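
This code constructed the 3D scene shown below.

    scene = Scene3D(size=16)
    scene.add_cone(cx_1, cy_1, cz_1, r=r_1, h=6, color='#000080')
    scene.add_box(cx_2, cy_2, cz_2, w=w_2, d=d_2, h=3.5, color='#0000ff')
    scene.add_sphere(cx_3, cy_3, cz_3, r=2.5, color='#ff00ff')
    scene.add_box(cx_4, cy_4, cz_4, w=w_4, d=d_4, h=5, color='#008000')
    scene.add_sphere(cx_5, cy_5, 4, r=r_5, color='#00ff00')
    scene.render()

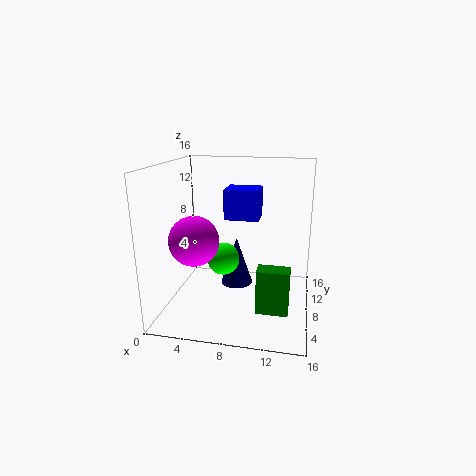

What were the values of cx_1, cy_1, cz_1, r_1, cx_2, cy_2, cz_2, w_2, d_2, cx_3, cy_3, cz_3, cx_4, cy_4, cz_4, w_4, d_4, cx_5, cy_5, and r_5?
cx_1 = 7; cy_1 = 12; cz_1 = 0.5; r_1 = 2; cx_2 = 6; cy_2 = 9.5; cz_2 = 9.5; w_2 = 4; d_2 = 3.5; cx_3 = 4.5; cy_3 = 3.5; cz_3 = 9; cx_4 = 10.5; cy_4 = 5; cz_4 = 0.5; w_4 = 3.5; d_4 = 2; cx_5 = 5.5; cy_5 = 11; r_5 = 2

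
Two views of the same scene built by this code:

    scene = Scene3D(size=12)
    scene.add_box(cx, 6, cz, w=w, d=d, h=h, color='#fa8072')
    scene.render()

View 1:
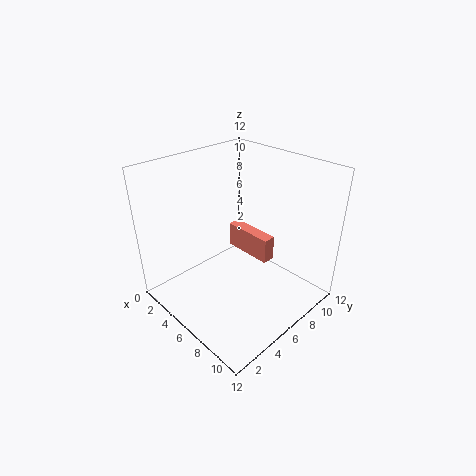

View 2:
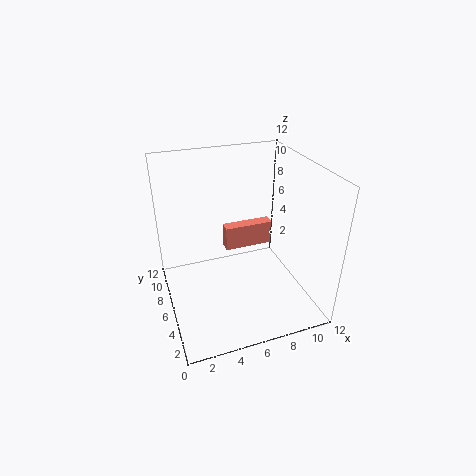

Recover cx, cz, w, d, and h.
cx = 5; cz = 5; w = 4; d = 1; h = 2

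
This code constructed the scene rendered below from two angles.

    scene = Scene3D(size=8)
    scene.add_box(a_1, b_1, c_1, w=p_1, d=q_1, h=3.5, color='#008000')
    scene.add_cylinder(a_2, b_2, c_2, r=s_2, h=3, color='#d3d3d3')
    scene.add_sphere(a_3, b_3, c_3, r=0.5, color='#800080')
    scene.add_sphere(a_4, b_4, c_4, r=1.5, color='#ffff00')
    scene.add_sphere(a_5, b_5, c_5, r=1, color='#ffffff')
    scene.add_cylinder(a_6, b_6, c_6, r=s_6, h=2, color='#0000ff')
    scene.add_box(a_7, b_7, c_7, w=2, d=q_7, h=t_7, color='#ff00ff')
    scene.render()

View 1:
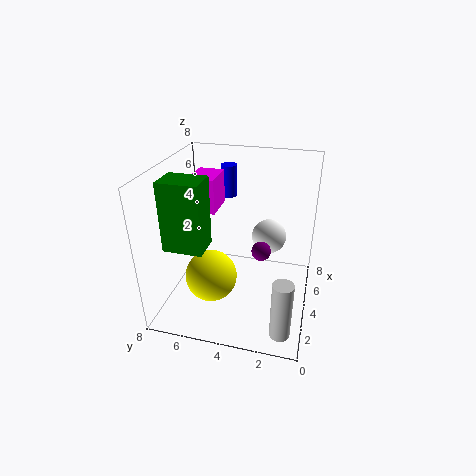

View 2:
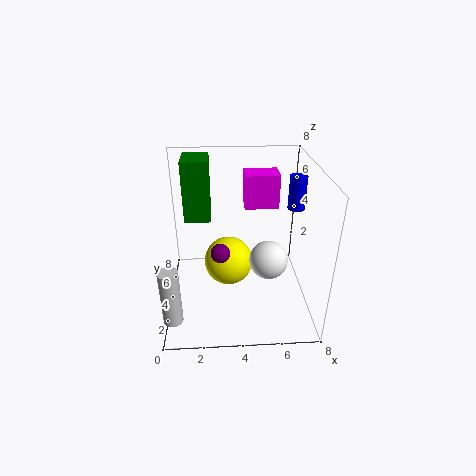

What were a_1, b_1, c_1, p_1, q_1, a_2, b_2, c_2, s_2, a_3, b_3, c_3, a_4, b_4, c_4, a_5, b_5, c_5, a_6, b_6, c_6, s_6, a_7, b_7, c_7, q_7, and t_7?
a_1 = 1
b_1 = 5
c_1 = 4.5
p_1 = 1.5
q_1 = 2
a_2 = 0.5
b_2 = 1
c_2 = 1
s_2 = 0.5
a_3 = 3
b_3 = 2.5
c_3 = 4
a_4 = 3.5
b_4 = 5.5
c_4 = 1.5
a_5 = 5.5
b_5 = 2.5
c_5 = 3.5
a_6 = 7.5
b_6 = 5.5
c_6 = 5
s_6 = 0.5
a_7 = 4.5
b_7 = 5.5
c_7 = 5
q_7 = 1.5
t_7 = 2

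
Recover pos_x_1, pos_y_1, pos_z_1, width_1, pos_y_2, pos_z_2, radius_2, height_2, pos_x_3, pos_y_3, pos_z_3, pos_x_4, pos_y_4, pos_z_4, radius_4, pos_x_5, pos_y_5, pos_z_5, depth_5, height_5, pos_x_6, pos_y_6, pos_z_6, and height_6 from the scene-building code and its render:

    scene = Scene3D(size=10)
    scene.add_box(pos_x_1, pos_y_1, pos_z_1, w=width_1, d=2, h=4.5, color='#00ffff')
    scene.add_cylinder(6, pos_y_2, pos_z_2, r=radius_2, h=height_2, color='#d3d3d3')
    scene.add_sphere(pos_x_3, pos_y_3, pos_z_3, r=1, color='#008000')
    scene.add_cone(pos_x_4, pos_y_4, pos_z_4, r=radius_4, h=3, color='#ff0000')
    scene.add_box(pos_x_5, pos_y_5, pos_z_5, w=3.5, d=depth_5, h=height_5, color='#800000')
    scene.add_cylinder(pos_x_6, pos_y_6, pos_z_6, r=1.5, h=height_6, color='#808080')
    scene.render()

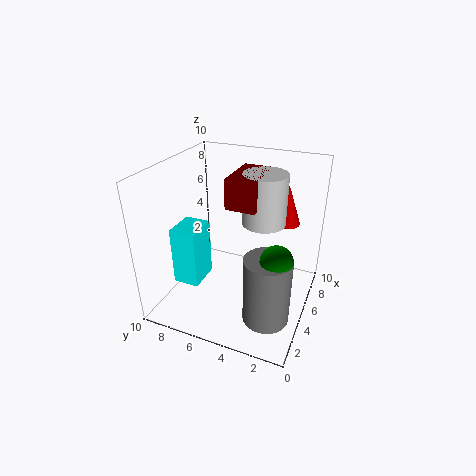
pos_x_1 = 4
pos_y_1 = 8
pos_z_1 = 0.5
width_1 = 2.5
pos_y_2 = 3.5
pos_z_2 = 6
radius_2 = 1.5
height_2 = 3.5
pos_x_3 = 2.5
pos_y_3 = 1.5
pos_z_3 = 5.5
pos_x_4 = 8.5
pos_y_4 = 2.5
pos_z_4 = 5
radius_4 = 1
pos_x_5 = 4
pos_y_5 = 3.5
pos_z_5 = 7.5
depth_5 = 2
height_5 = 2
pos_x_6 = 2.5
pos_y_6 = 2
pos_z_6 = 1
height_6 = 4.5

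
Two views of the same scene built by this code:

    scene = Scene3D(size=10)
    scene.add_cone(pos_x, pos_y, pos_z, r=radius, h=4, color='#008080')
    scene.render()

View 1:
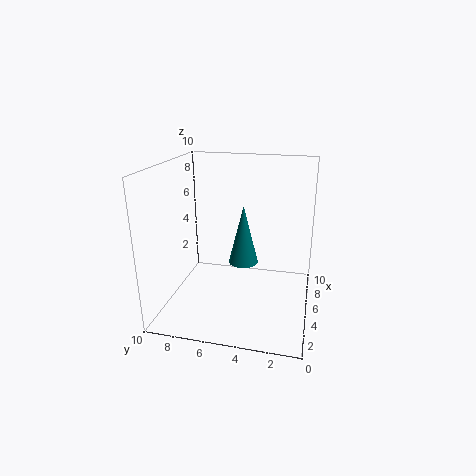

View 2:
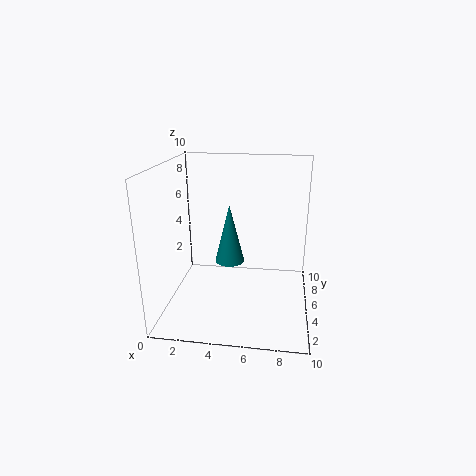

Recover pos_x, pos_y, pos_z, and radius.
pos_x = 4.5
pos_y = 4.5
pos_z = 3.5
radius = 1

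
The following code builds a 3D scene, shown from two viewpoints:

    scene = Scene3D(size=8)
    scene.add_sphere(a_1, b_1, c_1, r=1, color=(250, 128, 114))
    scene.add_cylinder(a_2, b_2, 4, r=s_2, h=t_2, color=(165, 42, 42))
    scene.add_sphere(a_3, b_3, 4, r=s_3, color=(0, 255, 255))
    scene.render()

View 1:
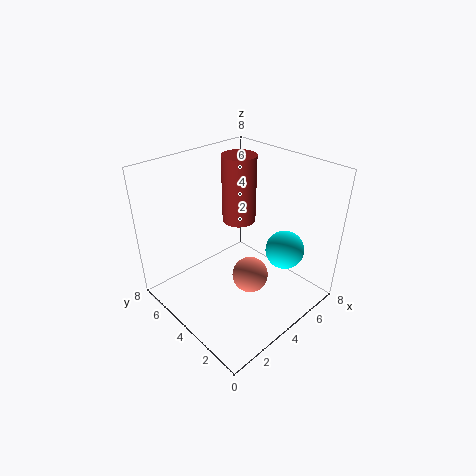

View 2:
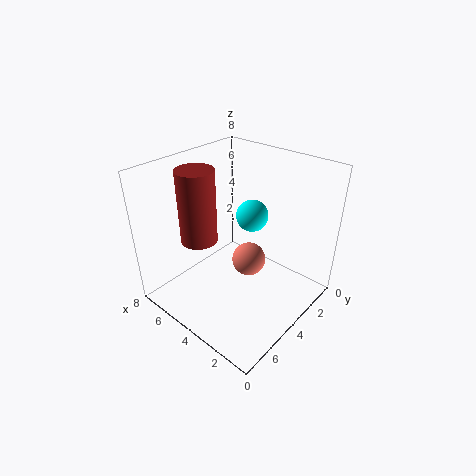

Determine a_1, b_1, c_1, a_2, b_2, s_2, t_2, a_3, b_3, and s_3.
a_1 = 4
b_1 = 3
c_1 = 2
a_2 = 5.5
b_2 = 5.5
s_2 = 1
t_2 = 4
a_3 = 5
b_3 = 1.5
s_3 = 1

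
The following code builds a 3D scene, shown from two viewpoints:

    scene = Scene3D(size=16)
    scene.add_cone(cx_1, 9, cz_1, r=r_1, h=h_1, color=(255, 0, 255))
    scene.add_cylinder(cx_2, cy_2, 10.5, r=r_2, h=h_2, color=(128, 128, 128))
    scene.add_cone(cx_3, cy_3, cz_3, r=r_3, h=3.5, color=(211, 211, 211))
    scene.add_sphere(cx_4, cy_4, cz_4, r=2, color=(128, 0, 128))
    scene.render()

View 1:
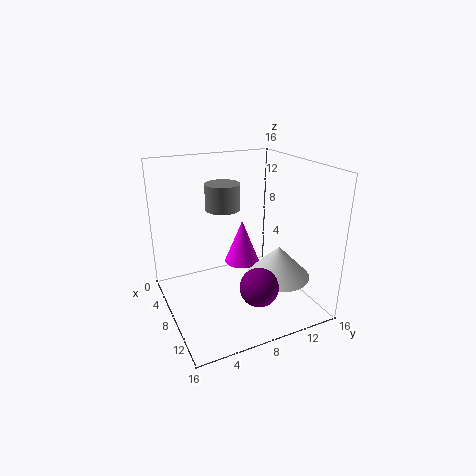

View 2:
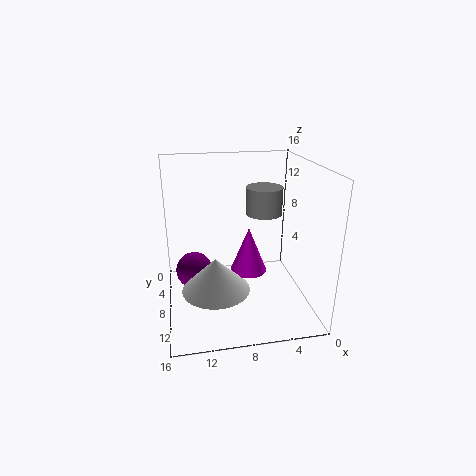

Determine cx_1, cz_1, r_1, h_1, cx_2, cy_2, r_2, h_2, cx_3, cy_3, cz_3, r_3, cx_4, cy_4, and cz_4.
cx_1 = 7; cz_1 = 4.5; r_1 = 2; h_1 = 5; cx_2 = 5; cy_2 = 7.5; r_2 = 2; h_2 = 3; cx_3 = 11; cy_3 = 11.5; cz_3 = 4; r_3 = 3.5; cx_4 = 13; cy_4 = 8; cz_4 = 4.5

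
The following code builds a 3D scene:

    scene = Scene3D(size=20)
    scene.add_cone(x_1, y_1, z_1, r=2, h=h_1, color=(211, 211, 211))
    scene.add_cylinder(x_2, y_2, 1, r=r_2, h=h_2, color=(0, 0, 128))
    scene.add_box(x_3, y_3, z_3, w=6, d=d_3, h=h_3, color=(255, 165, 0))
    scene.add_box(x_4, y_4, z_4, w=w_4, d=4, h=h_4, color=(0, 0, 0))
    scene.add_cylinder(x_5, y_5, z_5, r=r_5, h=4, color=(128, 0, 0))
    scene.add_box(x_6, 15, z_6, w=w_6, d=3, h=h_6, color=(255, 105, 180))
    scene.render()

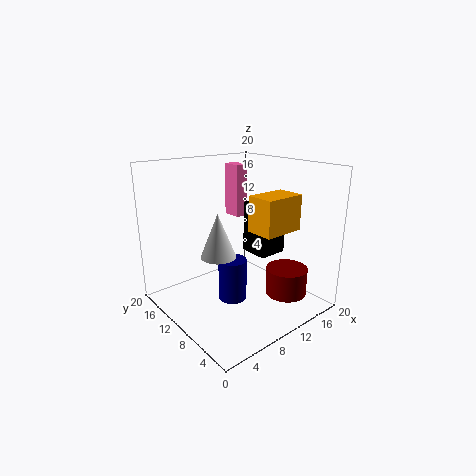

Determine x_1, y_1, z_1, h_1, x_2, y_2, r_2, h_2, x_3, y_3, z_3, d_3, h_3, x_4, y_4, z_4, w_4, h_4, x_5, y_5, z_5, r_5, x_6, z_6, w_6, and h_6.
x_1 = 3; y_1 = 5; z_1 = 11; h_1 = 5; x_2 = 9; y_2 = 10; r_2 = 2; h_2 = 6; x_3 = 11; y_3 = 5; z_3 = 11; d_3 = 4; h_3 = 5; x_4 = 11; y_4 = 6; z_4 = 8; w_4 = 4; h_4 = 7; x_5 = 16; y_5 = 6; z_5 = 1; r_5 = 3; x_6 = 14; z_6 = 11; w_6 = 2; h_6 = 8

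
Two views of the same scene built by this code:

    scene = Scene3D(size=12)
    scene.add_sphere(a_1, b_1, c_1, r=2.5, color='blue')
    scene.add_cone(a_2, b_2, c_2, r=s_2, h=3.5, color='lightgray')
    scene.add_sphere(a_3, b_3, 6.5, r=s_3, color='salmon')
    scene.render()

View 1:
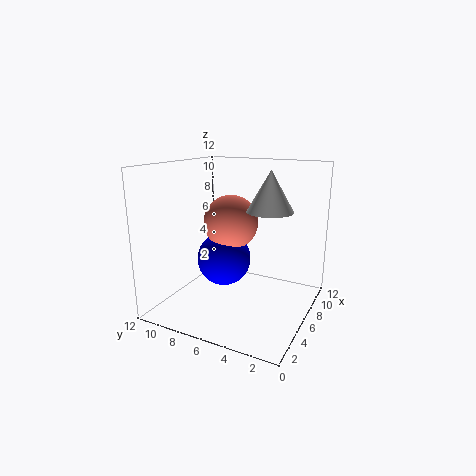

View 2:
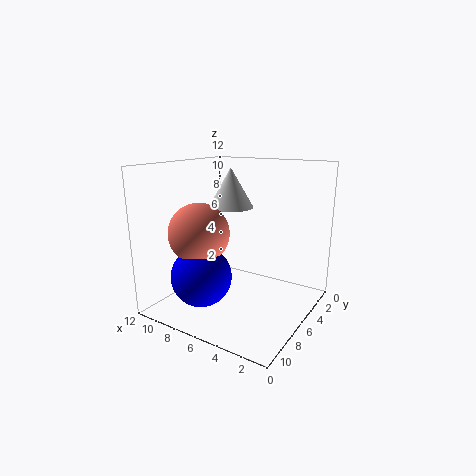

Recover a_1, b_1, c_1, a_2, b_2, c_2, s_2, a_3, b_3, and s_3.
a_1 = 8; b_1 = 8.5; c_1 = 3; a_2 = 8; b_2 = 4; c_2 = 8; s_2 = 2; a_3 = 8.5; b_3 = 8; s_3 = 2.5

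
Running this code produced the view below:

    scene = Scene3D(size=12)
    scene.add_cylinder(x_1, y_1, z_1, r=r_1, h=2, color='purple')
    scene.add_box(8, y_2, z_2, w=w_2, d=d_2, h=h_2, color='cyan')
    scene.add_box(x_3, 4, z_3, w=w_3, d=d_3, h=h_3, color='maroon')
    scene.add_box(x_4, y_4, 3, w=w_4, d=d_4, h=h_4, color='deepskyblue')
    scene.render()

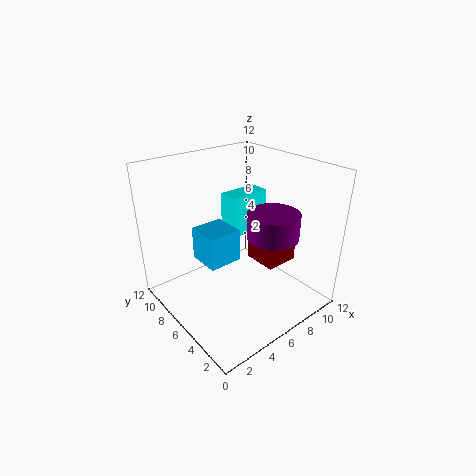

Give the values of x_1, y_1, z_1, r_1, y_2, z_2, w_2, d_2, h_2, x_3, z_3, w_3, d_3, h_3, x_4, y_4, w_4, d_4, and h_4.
x_1 = 7
y_1 = 3
z_1 = 7
r_1 = 2
y_2 = 9
z_2 = 4
w_2 = 4
d_2 = 2
h_2 = 4
x_3 = 8
z_3 = 3
w_3 = 3
d_3 = 3
h_3 = 2
x_4 = 4
y_4 = 7
w_4 = 3
d_4 = 3
h_4 = 3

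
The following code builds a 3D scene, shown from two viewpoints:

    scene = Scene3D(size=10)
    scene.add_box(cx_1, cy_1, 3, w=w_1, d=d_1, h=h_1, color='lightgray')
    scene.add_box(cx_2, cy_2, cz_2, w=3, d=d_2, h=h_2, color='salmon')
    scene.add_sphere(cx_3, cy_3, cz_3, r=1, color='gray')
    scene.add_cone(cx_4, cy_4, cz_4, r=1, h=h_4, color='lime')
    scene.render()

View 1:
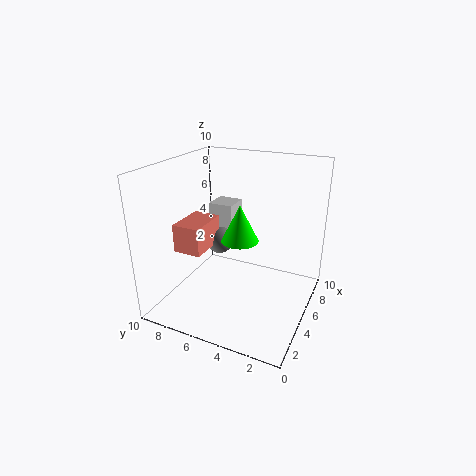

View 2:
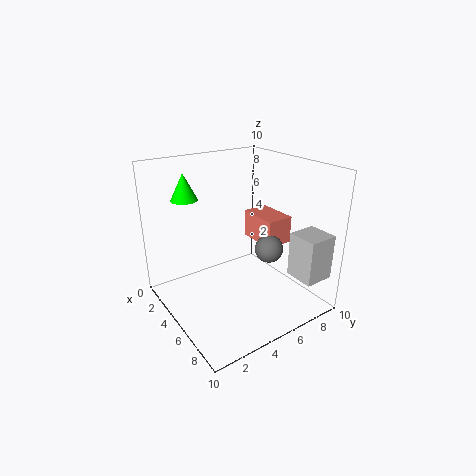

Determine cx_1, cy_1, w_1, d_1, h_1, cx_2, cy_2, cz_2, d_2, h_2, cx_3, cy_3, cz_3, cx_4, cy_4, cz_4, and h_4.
cx_1 = 8
cy_1 = 7
w_1 = 2
d_1 = 2
h_1 = 3
cx_2 = 3
cy_2 = 7
cz_2 = 4
d_2 = 2
h_2 = 2
cx_3 = 6
cy_3 = 7
cz_3 = 4
cx_4 = 1
cy_4 = 3
cz_4 = 7
h_4 = 2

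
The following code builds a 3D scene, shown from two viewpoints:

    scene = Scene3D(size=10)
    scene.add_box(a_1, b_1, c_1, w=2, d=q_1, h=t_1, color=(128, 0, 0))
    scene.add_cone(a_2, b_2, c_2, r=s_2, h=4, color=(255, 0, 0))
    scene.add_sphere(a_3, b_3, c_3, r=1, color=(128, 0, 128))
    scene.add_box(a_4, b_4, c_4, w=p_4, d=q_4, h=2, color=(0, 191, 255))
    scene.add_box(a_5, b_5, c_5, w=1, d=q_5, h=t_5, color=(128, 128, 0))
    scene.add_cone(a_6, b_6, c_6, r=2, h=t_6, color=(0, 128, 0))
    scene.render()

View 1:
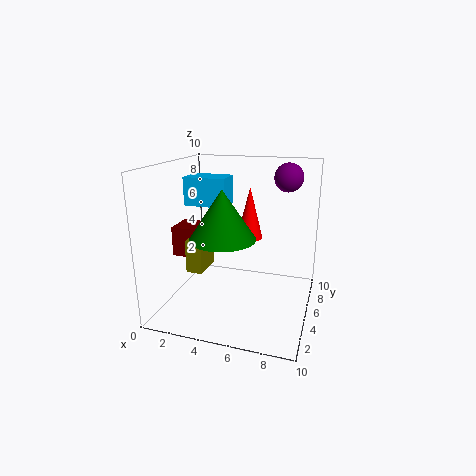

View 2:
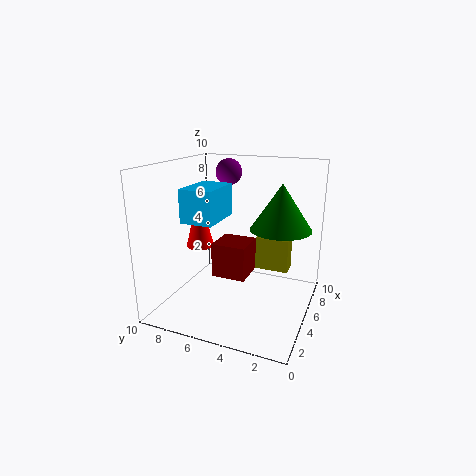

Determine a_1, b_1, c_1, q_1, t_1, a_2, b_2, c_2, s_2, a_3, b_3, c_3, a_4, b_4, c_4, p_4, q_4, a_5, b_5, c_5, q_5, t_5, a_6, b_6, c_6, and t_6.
a_1 = 1, b_1 = 3, c_1 = 4, q_1 = 2, t_1 = 2, a_2 = 5, b_2 = 8, c_2 = 4, s_2 = 1, a_3 = 8, b_3 = 7, c_3 = 9, a_4 = 1, b_4 = 5, c_4 = 7, p_4 = 3, q_4 = 2, a_5 = 3, b_5 = 1, c_5 = 4, q_5 = 2, t_5 = 2, a_6 = 5, b_6 = 2, c_6 = 6, t_6 = 3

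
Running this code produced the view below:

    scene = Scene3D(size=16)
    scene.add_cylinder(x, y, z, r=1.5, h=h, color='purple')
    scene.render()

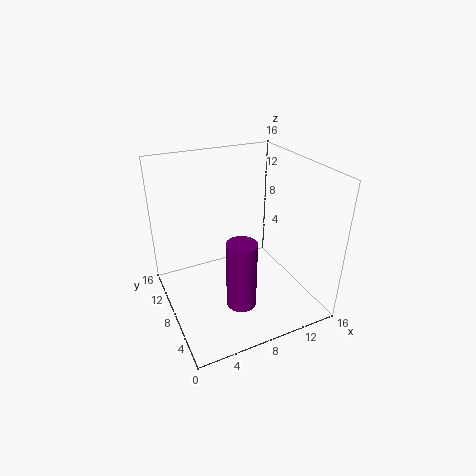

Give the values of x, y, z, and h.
x = 6, y = 3, z = 3.5, h = 7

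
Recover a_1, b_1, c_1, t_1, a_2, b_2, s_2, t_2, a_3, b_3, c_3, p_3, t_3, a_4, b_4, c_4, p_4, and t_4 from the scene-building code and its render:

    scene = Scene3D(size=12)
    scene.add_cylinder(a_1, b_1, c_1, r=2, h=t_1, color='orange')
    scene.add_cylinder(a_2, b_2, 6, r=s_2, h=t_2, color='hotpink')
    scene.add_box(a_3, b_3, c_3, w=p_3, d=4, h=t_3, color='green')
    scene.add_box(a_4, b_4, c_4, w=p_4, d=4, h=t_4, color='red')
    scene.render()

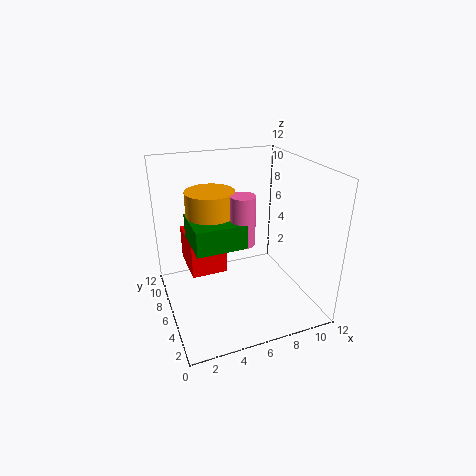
a_1 = 4
b_1 = 7
c_1 = 6
t_1 = 4
a_2 = 6
b_2 = 5
s_2 = 1
t_2 = 4
a_3 = 2
b_3 = 4
c_3 = 6
p_3 = 4
t_3 = 2
a_4 = 2
b_4 = 6
c_4 = 3
p_4 = 3
t_4 = 3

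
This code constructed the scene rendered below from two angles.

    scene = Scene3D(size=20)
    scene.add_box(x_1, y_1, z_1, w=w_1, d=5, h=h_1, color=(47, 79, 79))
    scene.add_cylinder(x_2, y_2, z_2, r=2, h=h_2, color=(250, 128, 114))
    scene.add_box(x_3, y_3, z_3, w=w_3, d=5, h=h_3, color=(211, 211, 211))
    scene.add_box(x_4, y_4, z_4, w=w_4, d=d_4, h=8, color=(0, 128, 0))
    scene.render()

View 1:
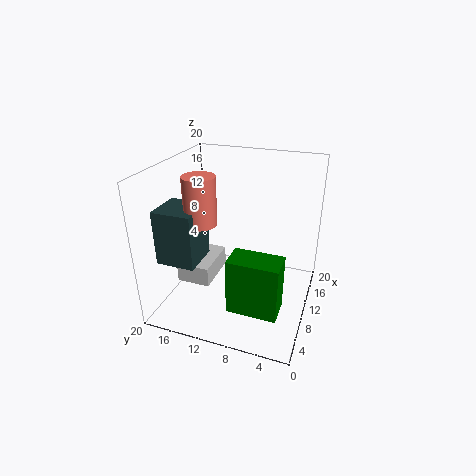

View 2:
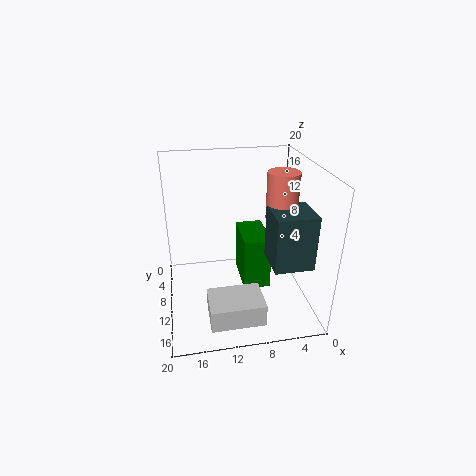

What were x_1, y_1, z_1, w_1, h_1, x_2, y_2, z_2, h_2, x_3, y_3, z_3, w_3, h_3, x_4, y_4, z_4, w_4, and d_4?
x_1 = 2, y_1 = 13, z_1 = 9, w_1 = 5, h_1 = 7, x_2 = 5, y_2 = 13, z_2 = 14, h_2 = 6, x_3 = 8, y_3 = 14, z_3 = 2, w_3 = 7, h_3 = 3, x_4 = 5, y_4 = 3, z_4 = 1, w_4 = 4, d_4 = 7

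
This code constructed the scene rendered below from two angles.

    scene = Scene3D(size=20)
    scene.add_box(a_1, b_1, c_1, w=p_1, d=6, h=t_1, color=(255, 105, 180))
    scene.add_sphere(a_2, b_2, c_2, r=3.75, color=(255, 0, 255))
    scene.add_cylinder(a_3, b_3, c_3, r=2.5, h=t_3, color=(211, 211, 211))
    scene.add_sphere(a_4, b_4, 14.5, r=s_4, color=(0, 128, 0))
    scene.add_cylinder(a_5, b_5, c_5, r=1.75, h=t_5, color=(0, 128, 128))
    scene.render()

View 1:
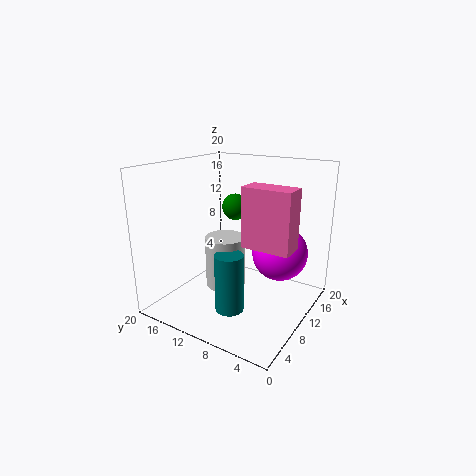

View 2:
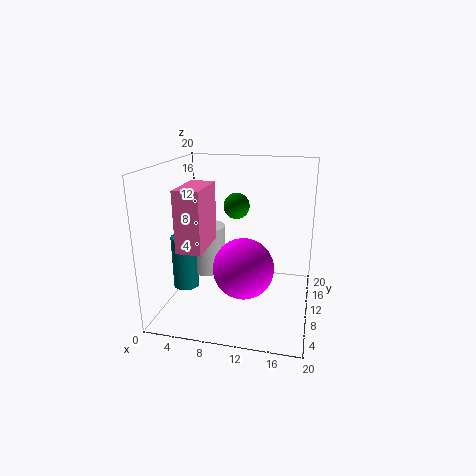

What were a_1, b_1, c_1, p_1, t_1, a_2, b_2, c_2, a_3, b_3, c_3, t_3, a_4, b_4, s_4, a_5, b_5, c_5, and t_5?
a_1 = 5, b_1 = 0.5, c_1 = 11.25, p_1 = 3, t_1 = 7.25, a_2 = 12, b_2 = 4.5, c_2 = 8.25, a_3 = 5.75, b_3 = 9.25, c_3 = 5.25, t_3 = 6.5, a_4 = 9.75, b_4 = 10.25, s_4 = 1.75, a_5 = 3.25, b_5 = 7, c_5 = 3.5, t_5 = 7.25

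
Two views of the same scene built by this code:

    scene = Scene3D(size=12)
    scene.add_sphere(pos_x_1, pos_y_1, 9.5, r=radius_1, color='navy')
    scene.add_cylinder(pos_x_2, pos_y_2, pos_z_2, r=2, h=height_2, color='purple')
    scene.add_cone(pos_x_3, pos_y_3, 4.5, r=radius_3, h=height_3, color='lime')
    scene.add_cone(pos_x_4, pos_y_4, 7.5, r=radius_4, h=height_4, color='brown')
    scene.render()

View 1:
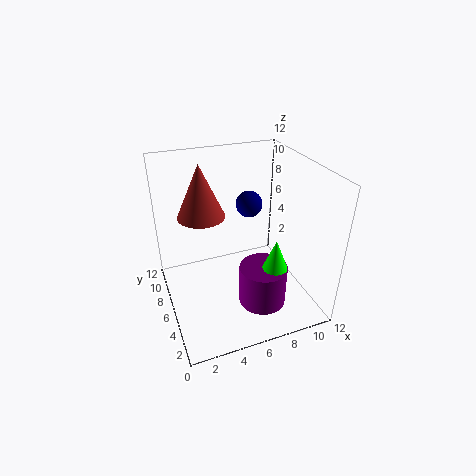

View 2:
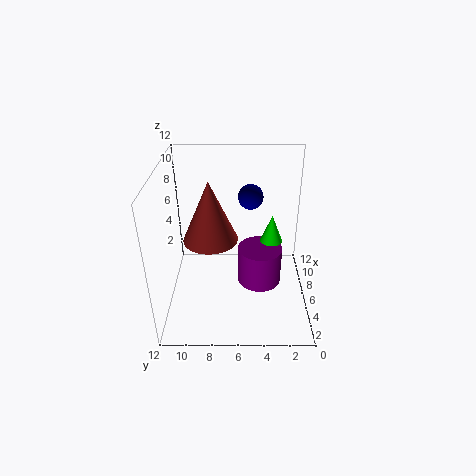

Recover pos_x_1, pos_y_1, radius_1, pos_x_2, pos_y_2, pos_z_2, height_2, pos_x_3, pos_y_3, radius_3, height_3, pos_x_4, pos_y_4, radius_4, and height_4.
pos_x_1 = 6.5; pos_y_1 = 5; radius_1 = 1; pos_x_2 = 7.5; pos_y_2 = 4; pos_z_2 = 0.5; height_2 = 3.5; pos_x_3 = 8; pos_y_3 = 3; radius_3 = 1; height_3 = 2.5; pos_x_4 = 3.5; pos_y_4 = 8; radius_4 = 2; height_4 = 4.5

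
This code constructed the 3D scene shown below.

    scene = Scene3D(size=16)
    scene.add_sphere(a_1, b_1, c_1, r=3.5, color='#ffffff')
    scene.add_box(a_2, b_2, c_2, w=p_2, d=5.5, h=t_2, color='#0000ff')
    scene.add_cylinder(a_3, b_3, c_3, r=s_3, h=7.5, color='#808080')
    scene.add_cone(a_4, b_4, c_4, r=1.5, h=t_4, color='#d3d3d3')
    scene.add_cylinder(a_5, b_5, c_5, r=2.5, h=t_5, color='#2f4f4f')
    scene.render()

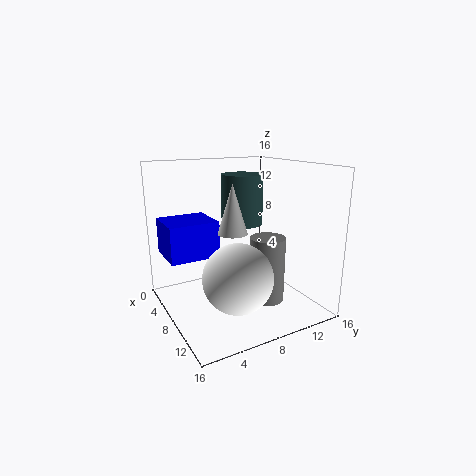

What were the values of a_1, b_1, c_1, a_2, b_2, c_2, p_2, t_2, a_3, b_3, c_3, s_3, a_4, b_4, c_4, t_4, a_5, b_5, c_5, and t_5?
a_1 = 12.5
b_1 = 5.5
c_1 = 5.5
a_2 = 2.5
b_2 = 0.5
c_2 = 6
p_2 = 5
t_2 = 4
a_3 = 9.5
b_3 = 11
c_3 = 0.5
s_3 = 2
a_4 = 10.5
b_4 = 6
c_4 = 9.5
t_4 = 5
a_5 = 4.5
b_5 = 10.5
c_5 = 8.5
t_5 = 6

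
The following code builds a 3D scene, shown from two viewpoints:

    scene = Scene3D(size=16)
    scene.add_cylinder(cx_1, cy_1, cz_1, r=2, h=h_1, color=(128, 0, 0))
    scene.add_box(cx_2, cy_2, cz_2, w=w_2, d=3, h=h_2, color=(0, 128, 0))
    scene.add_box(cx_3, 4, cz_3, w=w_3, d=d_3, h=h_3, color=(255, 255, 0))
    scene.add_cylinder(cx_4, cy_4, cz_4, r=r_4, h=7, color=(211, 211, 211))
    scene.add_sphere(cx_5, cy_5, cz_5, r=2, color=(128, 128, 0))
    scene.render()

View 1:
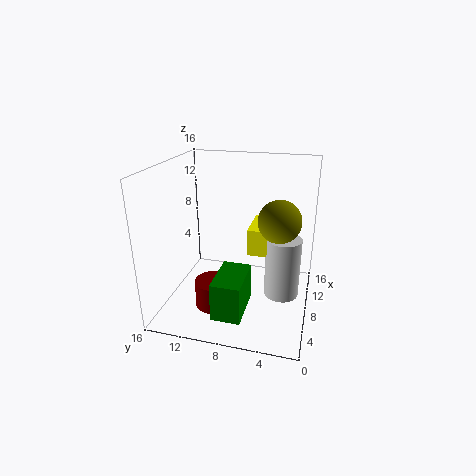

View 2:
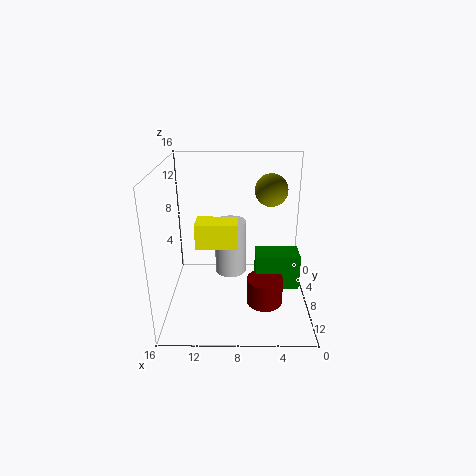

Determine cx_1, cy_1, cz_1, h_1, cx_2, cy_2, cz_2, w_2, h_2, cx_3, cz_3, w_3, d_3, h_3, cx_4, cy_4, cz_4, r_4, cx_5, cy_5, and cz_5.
cx_1 = 5
cy_1 = 10
cz_1 = 1
h_1 = 3
cx_2 = 1
cy_2 = 6
cz_2 = 2
w_2 = 5
h_2 = 4
cx_3 = 8
cz_3 = 6
w_3 = 5
d_3 = 3
h_3 = 3
cx_4 = 9
cy_4 = 3
cz_4 = 1
r_4 = 2
cx_5 = 4
cy_5 = 3
cz_5 = 12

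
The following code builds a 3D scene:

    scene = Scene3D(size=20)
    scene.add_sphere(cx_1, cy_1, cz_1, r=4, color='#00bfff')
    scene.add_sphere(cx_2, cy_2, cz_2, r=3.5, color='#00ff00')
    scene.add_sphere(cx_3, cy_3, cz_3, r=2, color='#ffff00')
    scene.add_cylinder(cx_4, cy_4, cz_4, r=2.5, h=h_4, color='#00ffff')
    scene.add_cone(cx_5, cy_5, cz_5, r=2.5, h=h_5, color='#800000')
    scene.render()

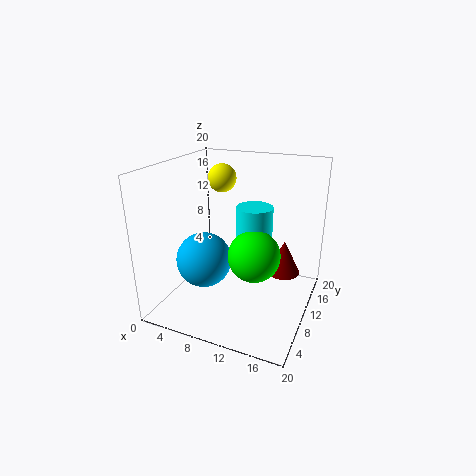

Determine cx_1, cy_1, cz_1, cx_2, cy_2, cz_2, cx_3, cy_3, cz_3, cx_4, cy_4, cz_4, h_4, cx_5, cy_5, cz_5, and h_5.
cx_1 = 5, cy_1 = 9, cz_1 = 6, cx_2 = 13, cy_2 = 8.5, cz_2 = 8.5, cx_3 = 6.5, cy_3 = 12.5, cz_3 = 17.5, cx_4 = 12, cy_4 = 11, cz_4 = 6.5, h_4 = 8, cx_5 = 15.5, cy_5 = 14.5, cz_5 = 3.5, h_5 = 5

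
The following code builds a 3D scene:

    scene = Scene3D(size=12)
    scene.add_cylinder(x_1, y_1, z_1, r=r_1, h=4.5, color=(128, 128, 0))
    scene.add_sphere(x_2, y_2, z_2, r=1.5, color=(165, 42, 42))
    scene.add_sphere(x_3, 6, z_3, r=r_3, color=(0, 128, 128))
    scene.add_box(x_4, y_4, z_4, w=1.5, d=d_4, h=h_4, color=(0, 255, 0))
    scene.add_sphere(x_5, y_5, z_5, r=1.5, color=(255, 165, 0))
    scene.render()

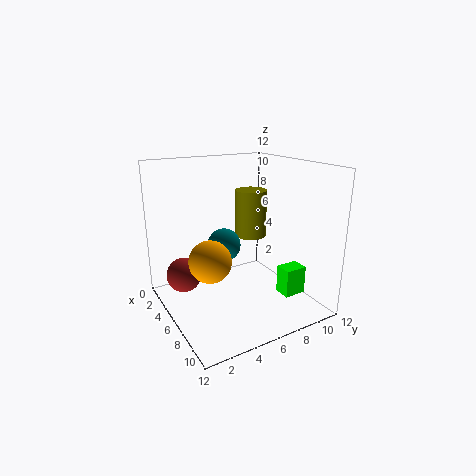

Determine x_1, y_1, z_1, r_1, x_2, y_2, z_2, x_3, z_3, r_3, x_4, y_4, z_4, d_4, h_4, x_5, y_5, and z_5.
x_1 = 2.5, y_1 = 9.5, z_1 = 4.5, r_1 = 1.5, x_2 = 3.5, y_2 = 2, z_2 = 2.5, x_3 = 3.5, z_3 = 4.5, r_3 = 1.5, x_4 = 7, y_4 = 9.5, z_4 = 0.5, d_4 = 2, h_4 = 2.5, x_5 = 9, y_5 = 2, z_5 = 6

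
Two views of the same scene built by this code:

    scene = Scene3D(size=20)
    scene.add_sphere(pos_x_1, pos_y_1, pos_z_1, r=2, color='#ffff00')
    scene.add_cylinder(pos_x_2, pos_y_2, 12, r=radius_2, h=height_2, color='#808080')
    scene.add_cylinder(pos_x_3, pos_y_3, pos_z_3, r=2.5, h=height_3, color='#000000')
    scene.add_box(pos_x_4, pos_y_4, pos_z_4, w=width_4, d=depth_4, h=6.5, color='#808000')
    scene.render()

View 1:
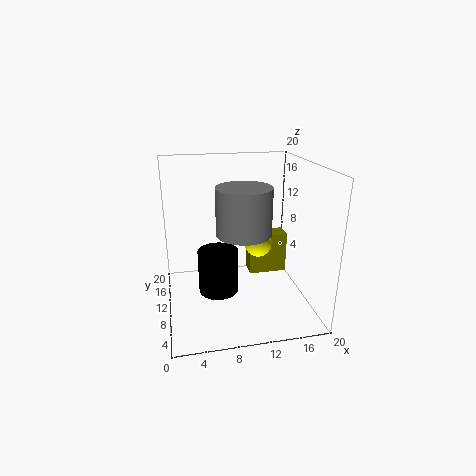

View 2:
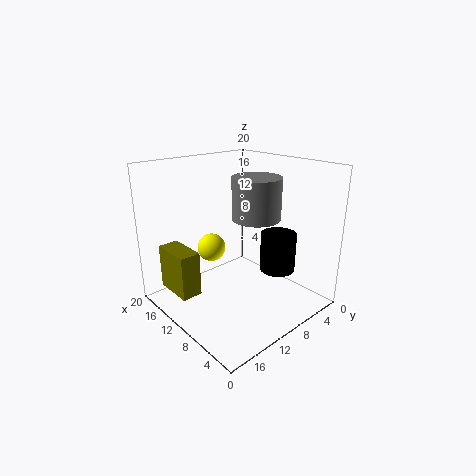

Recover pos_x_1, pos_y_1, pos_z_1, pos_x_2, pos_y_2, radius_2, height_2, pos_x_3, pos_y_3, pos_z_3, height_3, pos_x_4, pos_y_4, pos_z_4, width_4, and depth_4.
pos_x_1 = 13.5, pos_y_1 = 12, pos_z_1 = 8, pos_x_2 = 10, pos_y_2 = 6.5, radius_2 = 3.5, height_2 = 6, pos_x_3 = 6.5, pos_y_3 = 5.5, pos_z_3 = 5, height_3 = 5.5, pos_x_4 = 13, pos_y_4 = 14.5, pos_z_4 = 1.5, width_4 = 6, depth_4 = 3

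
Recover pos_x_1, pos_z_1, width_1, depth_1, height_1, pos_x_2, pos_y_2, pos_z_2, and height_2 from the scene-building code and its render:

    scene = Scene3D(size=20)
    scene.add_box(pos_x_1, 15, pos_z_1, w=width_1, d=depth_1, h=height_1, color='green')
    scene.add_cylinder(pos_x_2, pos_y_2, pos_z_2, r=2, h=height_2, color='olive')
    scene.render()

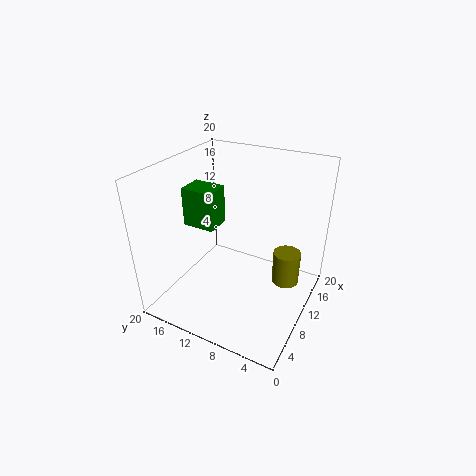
pos_x_1 = 11
pos_z_1 = 9
width_1 = 4
depth_1 = 5
height_1 = 6
pos_x_2 = 14
pos_y_2 = 4
pos_z_2 = 2
height_2 = 5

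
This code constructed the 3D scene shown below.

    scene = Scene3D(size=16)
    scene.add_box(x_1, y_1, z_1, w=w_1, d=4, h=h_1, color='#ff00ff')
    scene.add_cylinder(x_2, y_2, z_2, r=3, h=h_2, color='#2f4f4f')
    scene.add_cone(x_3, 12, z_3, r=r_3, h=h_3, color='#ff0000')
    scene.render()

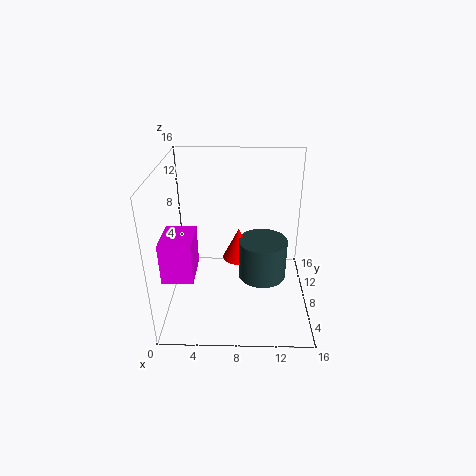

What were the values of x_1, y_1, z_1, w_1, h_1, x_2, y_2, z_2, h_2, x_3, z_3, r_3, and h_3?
x_1 = 1, y_1 = 1, z_1 = 7, w_1 = 3, h_1 = 4, x_2 = 11, y_2 = 11, z_2 = 1, h_2 = 5, x_3 = 8, z_3 = 3, r_3 = 2, h_3 = 4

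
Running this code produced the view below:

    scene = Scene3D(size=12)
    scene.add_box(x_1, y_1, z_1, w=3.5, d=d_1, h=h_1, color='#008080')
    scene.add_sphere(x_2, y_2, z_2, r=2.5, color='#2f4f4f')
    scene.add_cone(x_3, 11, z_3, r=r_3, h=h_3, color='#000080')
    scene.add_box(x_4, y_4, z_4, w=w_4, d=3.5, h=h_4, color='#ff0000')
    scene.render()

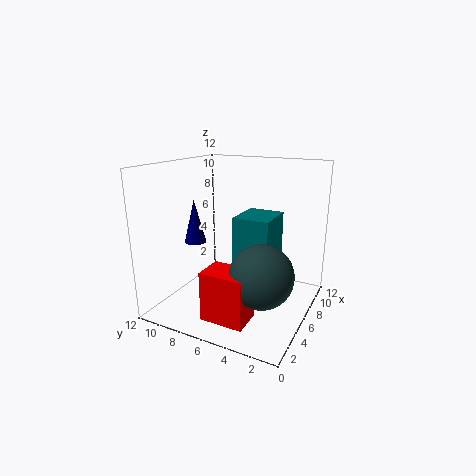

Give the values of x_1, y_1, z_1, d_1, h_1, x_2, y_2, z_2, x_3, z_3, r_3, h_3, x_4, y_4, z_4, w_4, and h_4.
x_1 = 5
y_1 = 3
z_1 = 3.5
d_1 = 3
h_1 = 4.5
x_2 = 4
y_2 = 3
z_2 = 4
x_3 = 7
z_3 = 4.5
r_3 = 1
h_3 = 4
x_4 = 1.5
y_4 = 3.5
z_4 = 0.5
w_4 = 2.5
h_4 = 4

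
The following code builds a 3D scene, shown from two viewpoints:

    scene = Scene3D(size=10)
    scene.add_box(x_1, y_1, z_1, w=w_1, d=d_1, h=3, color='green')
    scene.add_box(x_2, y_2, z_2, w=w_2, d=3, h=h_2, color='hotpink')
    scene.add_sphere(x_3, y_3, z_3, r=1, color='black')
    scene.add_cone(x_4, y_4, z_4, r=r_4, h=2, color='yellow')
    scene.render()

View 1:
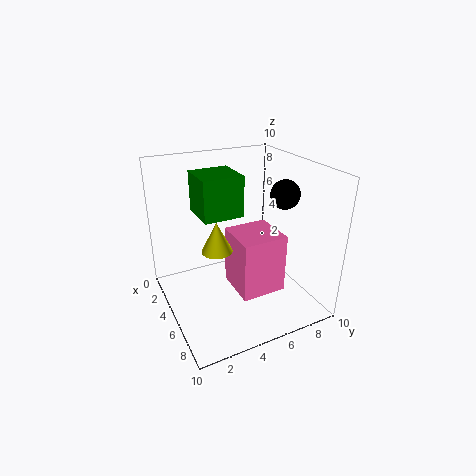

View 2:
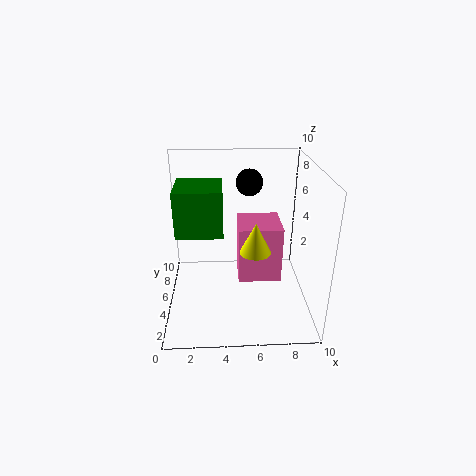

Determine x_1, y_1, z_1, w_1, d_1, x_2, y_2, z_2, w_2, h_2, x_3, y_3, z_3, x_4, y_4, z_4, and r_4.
x_1 = 1
y_1 = 3
z_1 = 6
w_1 = 3
d_1 = 3
x_2 = 5
y_2 = 4
z_2 = 2
w_2 = 3
h_2 = 4
x_3 = 6
y_3 = 8
z_3 = 8
x_4 = 6
y_4 = 3
z_4 = 5
r_4 = 1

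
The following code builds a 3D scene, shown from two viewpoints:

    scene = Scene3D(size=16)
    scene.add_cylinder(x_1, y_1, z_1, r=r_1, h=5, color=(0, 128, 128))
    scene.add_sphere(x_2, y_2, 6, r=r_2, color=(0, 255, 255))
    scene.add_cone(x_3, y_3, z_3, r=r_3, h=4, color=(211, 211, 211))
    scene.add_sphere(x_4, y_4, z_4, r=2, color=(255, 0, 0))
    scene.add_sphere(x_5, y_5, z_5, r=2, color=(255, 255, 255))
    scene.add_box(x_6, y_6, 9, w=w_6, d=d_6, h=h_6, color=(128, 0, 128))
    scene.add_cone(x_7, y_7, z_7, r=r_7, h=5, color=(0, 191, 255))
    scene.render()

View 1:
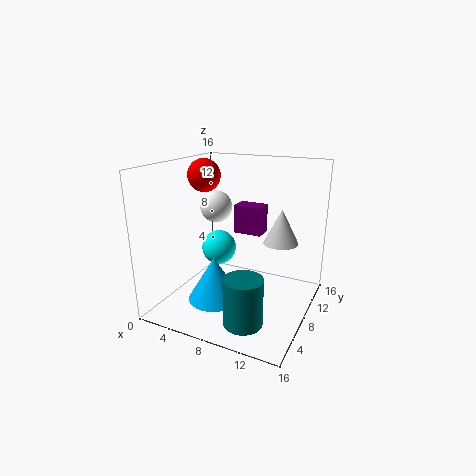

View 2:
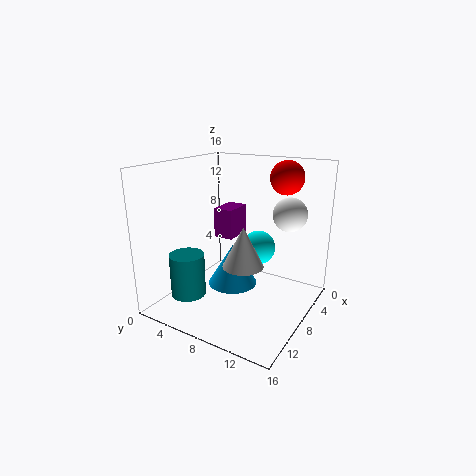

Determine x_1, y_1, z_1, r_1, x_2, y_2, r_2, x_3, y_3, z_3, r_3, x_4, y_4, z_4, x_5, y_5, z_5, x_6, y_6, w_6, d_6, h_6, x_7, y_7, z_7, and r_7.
x_1 = 11; y_1 = 3; z_1 = 1; r_1 = 2; x_2 = 5; y_2 = 9; r_2 = 2; x_3 = 12; y_3 = 11; z_3 = 7; r_3 = 2; x_4 = 2; y_4 = 11; z_4 = 14; x_5 = 3; y_5 = 12; z_5 = 10; x_6 = 8; y_6 = 7; w_6 = 3; d_6 = 2; h_6 = 3; x_7 = 6; y_7 = 6; z_7 = 1; r_7 = 3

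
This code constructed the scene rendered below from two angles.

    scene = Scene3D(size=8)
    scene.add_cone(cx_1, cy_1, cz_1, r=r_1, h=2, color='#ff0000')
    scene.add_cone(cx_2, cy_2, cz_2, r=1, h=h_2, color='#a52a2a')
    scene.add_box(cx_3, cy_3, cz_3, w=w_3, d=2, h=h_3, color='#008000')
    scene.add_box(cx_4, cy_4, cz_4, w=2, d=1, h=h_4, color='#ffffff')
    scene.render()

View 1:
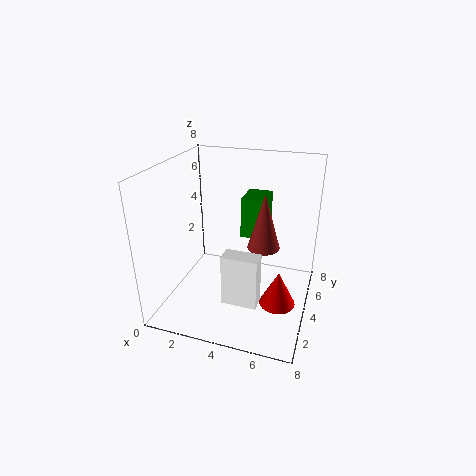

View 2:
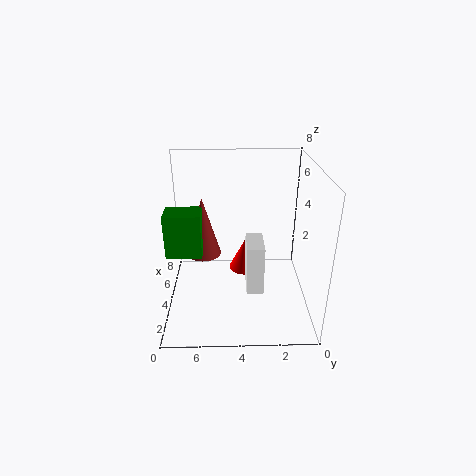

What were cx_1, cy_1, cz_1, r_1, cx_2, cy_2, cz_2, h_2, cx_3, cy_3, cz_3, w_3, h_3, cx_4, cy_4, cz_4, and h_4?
cx_1 = 6.5
cy_1 = 3.5
cz_1 = 0.5
r_1 = 1
cx_2 = 5
cy_2 = 6
cz_2 = 2.5
h_2 = 3.5
cx_3 = 3.5
cy_3 = 6
cz_3 = 3
w_3 = 1.5
h_3 = 2.5
cx_4 = 3.5
cy_4 = 2.5
cz_4 = 0.5
h_4 = 3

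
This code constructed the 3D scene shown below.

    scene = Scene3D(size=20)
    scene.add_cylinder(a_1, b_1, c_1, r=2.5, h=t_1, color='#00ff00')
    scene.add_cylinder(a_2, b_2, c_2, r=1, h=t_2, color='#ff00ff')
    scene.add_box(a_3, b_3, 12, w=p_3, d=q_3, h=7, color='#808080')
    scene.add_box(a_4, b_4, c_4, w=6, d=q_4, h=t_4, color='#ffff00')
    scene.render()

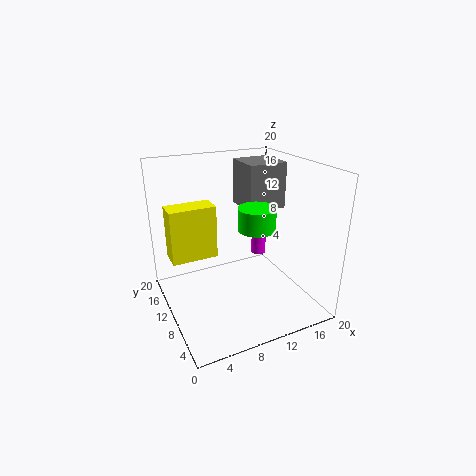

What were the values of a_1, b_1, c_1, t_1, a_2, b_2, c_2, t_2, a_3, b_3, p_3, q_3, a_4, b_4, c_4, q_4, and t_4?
a_1 = 11.5; b_1 = 7.5; c_1 = 12; t_1 = 3; a_2 = 13; b_2 = 9.5; c_2 = 7.5; t_2 = 6; a_3 = 13.5; b_3 = 13; p_3 = 6; q_3 = 6; a_4 = 0.5; b_4 = 9; c_4 = 8.5; q_4 = 3; t_4 = 7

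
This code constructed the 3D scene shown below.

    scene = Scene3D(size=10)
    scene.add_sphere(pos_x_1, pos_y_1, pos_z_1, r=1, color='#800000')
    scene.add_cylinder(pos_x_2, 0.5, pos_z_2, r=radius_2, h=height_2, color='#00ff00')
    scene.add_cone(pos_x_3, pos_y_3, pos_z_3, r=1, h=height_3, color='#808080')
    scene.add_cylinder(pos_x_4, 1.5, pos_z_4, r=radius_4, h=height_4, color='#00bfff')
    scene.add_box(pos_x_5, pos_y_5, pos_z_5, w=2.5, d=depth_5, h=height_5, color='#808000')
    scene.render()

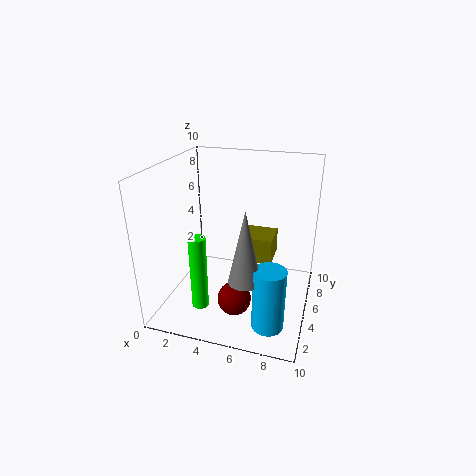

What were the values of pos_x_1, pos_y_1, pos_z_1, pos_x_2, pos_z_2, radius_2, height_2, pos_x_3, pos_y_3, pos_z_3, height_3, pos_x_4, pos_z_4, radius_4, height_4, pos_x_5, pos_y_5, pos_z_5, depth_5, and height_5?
pos_x_1 = 6
pos_y_1 = 1
pos_z_1 = 3
pos_x_2 = 4
pos_z_2 = 2.5
radius_2 = 0.5
height_2 = 4.5
pos_x_3 = 6.5
pos_y_3 = 1.5
pos_z_3 = 4
height_3 = 4.5
pos_x_4 = 8
pos_z_4 = 1
radius_4 = 1
height_4 = 4
pos_x_5 = 4.5
pos_y_5 = 7
pos_z_5 = 2
depth_5 = 2.5
height_5 = 2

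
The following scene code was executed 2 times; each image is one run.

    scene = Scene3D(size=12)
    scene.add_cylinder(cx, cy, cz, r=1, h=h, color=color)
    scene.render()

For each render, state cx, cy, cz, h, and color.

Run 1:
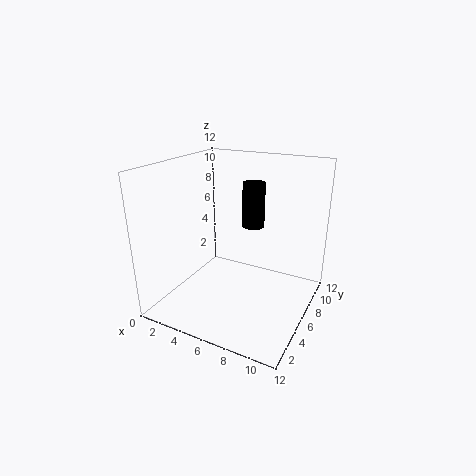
cx = 6, cy = 9, cz = 6, h = 4, color = 'black'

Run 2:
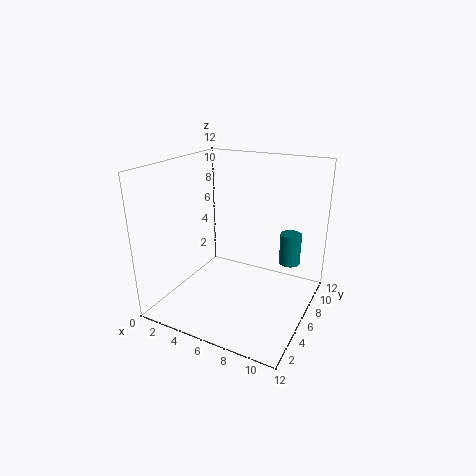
cx = 9, cy = 11, cz = 2, h = 3, color = 'teal'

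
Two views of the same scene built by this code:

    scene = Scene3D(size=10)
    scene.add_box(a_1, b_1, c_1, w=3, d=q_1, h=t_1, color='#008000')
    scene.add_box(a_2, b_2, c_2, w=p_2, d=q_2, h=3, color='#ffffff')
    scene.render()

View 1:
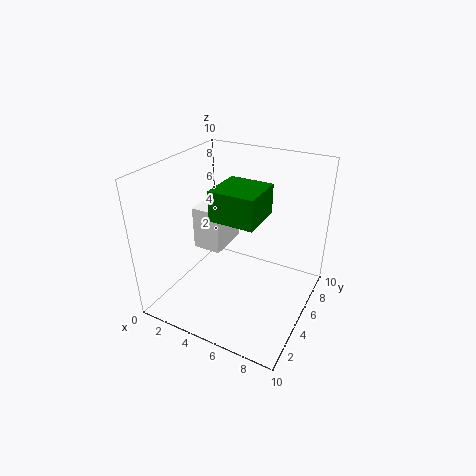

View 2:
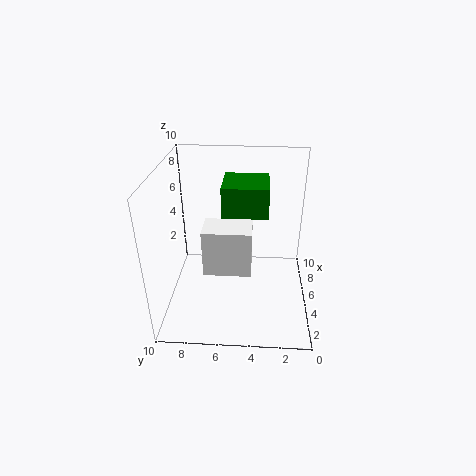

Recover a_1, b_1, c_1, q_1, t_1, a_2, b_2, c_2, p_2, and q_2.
a_1 = 4
b_1 = 3
c_1 = 7
q_1 = 3
t_1 = 2
a_2 = 2
b_2 = 4
c_2 = 4
p_2 = 2
q_2 = 3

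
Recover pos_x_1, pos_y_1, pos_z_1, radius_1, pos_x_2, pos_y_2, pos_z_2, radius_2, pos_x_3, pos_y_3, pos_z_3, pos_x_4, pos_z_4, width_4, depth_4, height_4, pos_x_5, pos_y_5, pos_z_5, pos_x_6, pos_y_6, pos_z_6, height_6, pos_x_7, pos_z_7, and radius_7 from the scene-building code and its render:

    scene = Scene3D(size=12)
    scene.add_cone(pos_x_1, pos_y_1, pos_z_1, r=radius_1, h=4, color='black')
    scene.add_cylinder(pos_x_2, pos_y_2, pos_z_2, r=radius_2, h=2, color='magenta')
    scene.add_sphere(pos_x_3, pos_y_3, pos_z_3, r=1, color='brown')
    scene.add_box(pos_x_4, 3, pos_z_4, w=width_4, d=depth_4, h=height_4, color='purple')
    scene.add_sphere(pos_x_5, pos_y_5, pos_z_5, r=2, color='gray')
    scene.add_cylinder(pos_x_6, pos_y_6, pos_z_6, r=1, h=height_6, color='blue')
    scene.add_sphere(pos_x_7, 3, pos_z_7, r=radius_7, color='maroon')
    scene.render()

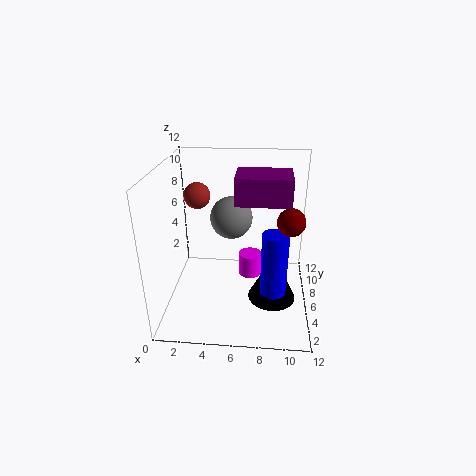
pos_x_1 = 9, pos_y_1 = 5, pos_z_1 = 1, radius_1 = 2, pos_x_2 = 7, pos_y_2 = 7, pos_z_2 = 2, radius_2 = 1, pos_x_3 = 3, pos_y_3 = 5, pos_z_3 = 10, pos_x_4 = 6, pos_z_4 = 10, width_4 = 4, depth_4 = 3, height_4 = 2, pos_x_5 = 5, pos_y_5 = 10, pos_z_5 = 6, pos_x_6 = 9, pos_y_6 = 3, pos_z_6 = 3, height_6 = 5, pos_x_7 = 10, pos_z_7 = 9, radius_7 = 1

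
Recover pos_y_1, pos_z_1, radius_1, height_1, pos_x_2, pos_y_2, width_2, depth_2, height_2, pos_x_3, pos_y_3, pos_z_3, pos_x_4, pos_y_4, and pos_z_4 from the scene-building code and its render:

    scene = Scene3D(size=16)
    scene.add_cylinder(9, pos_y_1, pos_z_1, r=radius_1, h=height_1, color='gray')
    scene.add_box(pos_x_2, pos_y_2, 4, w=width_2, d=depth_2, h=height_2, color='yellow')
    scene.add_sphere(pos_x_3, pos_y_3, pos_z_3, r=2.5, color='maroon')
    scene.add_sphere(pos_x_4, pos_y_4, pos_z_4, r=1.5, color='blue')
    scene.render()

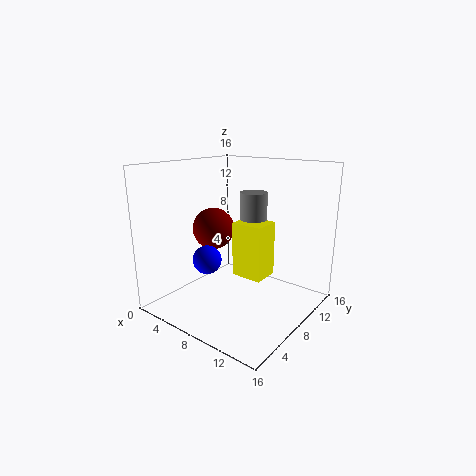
pos_y_1 = 9.5; pos_z_1 = 5.5; radius_1 = 1.5; height_1 = 7.5; pos_x_2 = 8; pos_y_2 = 7; width_2 = 3.5; depth_2 = 3; height_2 = 6; pos_x_3 = 3.5; pos_y_3 = 9; pos_z_3 = 8; pos_x_4 = 7; pos_y_4 = 4; pos_z_4 = 6.5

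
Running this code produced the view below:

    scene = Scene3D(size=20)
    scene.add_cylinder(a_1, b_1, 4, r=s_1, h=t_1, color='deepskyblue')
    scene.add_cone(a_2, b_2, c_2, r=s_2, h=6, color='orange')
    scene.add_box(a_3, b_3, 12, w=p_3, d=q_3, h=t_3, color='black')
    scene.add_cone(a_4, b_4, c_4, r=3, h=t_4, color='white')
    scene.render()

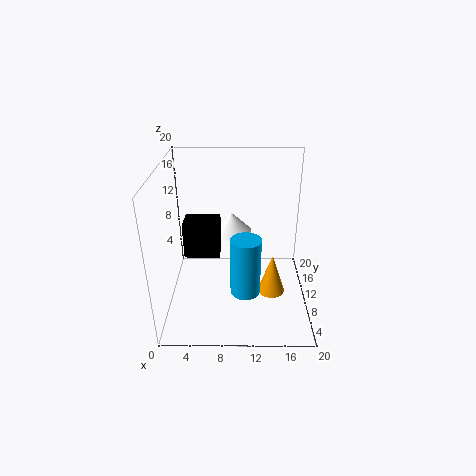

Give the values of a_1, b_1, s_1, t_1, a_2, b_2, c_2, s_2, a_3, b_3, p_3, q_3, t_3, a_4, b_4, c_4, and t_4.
a_1 = 11
b_1 = 6
s_1 = 2
t_1 = 8
a_2 = 15
b_2 = 10
c_2 = 1
s_2 = 2
a_3 = 4
b_3 = 2
p_3 = 4
q_3 = 3
t_3 = 4
a_4 = 9
b_4 = 14
c_4 = 9
t_4 = 3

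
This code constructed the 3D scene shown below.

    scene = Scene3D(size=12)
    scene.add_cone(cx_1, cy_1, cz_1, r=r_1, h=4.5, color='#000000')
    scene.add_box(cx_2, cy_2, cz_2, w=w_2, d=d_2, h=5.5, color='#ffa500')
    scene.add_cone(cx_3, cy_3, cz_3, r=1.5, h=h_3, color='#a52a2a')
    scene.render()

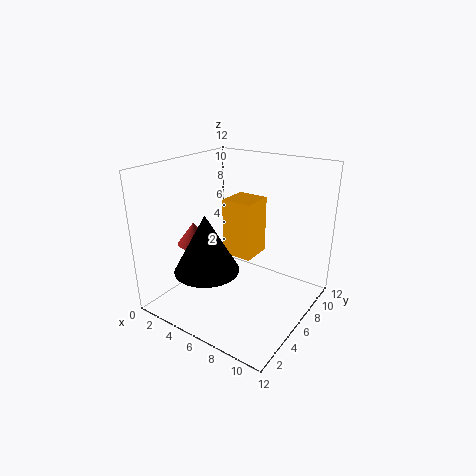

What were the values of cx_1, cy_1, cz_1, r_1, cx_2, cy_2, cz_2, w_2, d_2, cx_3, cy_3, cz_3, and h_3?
cx_1 = 5.5
cy_1 = 2.5
cz_1 = 4.5
r_1 = 2.5
cx_2 = 2.5
cy_2 = 8.5
cz_2 = 2.5
w_2 = 3
d_2 = 3
cx_3 = 1.5
cy_3 = 5.5
cz_3 = 4.5
h_3 = 2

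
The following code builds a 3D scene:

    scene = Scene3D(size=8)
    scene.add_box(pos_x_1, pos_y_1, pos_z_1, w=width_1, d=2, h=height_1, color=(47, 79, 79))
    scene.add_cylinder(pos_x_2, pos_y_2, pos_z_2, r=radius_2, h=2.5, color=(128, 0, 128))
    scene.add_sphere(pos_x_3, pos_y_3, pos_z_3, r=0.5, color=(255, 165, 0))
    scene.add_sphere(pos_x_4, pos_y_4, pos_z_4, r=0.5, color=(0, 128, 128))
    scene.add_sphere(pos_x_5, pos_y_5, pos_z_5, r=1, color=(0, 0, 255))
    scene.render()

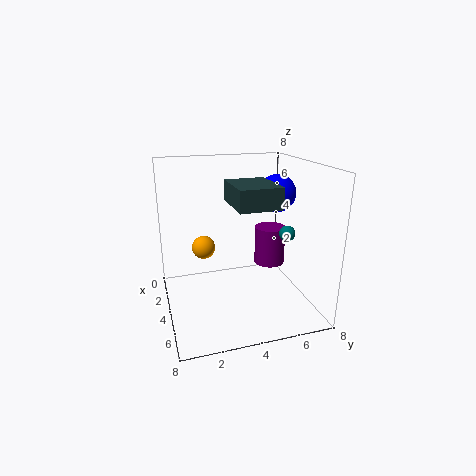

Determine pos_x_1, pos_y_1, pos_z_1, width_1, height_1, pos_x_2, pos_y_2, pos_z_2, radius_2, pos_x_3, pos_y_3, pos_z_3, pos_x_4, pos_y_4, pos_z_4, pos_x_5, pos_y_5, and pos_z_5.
pos_x_1 = 5, pos_y_1 = 3, pos_z_1 = 6.5, width_1 = 2.5, height_1 = 1, pos_x_2 = 1.5, pos_y_2 = 7, pos_z_2 = 1, radius_2 = 1, pos_x_3 = 7, pos_y_3 = 1.5, pos_z_3 = 5, pos_x_4 = 3, pos_y_4 = 7.5, pos_z_4 = 3.5, pos_x_5 = 4.5, pos_y_5 = 6, pos_z_5 = 6.5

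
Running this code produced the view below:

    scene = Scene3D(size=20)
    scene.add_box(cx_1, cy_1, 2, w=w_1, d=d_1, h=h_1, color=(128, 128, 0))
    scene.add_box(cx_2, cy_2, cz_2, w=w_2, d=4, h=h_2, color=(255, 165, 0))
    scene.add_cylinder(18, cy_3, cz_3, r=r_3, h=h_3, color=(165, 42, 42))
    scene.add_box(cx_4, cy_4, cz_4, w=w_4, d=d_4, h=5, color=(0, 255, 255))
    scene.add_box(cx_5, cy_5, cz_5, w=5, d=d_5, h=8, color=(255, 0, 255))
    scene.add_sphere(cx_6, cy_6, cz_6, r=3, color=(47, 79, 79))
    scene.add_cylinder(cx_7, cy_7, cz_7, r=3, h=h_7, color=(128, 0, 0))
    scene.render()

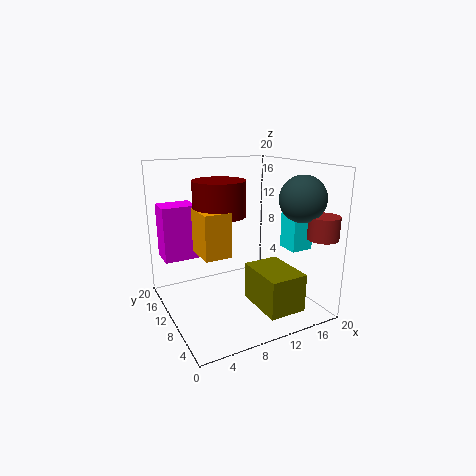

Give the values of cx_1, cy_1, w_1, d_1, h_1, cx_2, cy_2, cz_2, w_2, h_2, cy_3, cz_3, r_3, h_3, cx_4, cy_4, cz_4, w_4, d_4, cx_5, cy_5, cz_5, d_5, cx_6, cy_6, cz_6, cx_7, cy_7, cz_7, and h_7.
cx_1 = 10; cy_1 = 1; w_1 = 5; d_1 = 7; h_1 = 5; cx_2 = 2; cy_2 = 2; cz_2 = 11; w_2 = 3; h_2 = 5; cy_3 = 2; cz_3 = 11; r_3 = 2; h_3 = 3; cx_4 = 15; cy_4 = 4; cz_4 = 9; w_4 = 3; d_4 = 3; cx_5 = 1; cy_5 = 15; cz_5 = 6; d_5 = 4; cx_6 = 16; cy_6 = 4; cz_6 = 16; cx_7 = 5; cy_7 = 5; cz_7 = 15; h_7 = 4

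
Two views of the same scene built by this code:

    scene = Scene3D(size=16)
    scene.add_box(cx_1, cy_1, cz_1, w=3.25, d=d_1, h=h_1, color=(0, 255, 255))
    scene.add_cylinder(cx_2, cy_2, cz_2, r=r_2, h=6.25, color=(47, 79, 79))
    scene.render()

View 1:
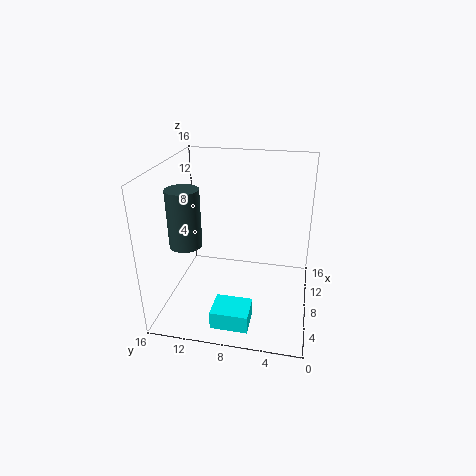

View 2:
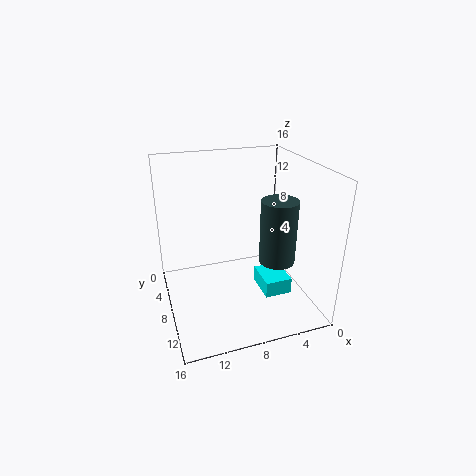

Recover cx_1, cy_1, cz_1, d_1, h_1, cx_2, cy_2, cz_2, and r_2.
cx_1 = 1.75
cy_1 = 5.75
cz_1 = 0.25
d_1 = 4
h_1 = 2
cx_2 = 5.75
cy_2 = 13.25
cz_2 = 7.75
r_2 = 1.75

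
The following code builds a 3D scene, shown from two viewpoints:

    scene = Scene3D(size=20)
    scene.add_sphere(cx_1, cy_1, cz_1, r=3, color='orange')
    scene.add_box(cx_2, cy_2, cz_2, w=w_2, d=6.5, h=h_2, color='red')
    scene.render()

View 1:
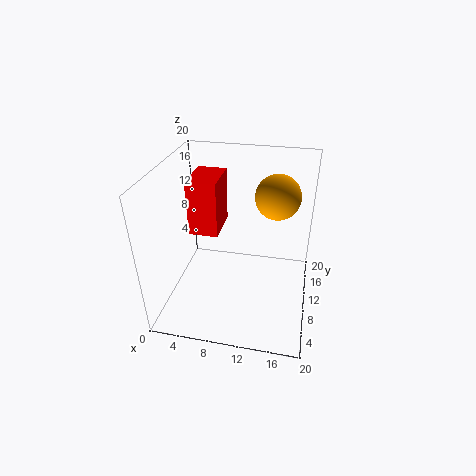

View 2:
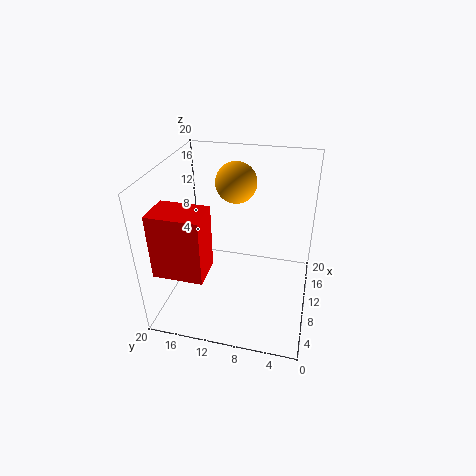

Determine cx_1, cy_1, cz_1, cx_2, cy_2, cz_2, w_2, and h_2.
cx_1 = 15
cy_1 = 11.5
cz_1 = 16
cx_2 = 1.75
cy_2 = 12.5
cz_2 = 8
w_2 = 4.5
h_2 = 8.5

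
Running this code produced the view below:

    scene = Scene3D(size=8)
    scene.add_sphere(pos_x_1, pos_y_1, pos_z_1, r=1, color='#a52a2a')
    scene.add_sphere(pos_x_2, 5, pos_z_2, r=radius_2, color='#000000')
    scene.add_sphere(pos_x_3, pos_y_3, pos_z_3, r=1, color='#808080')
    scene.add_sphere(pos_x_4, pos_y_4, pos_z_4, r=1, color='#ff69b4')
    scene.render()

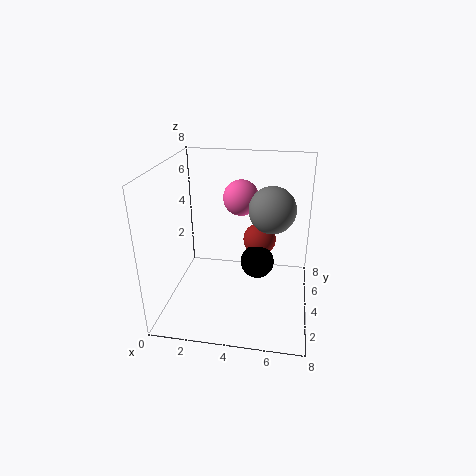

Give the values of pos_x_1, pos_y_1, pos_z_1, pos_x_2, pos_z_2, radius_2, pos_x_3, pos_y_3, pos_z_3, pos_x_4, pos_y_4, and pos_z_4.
pos_x_1 = 5; pos_y_1 = 6; pos_z_1 = 3; pos_x_2 = 5; pos_z_2 = 2; radius_2 = 1; pos_x_3 = 6; pos_y_3 = 1; pos_z_3 = 7; pos_x_4 = 4; pos_y_4 = 5; pos_z_4 = 6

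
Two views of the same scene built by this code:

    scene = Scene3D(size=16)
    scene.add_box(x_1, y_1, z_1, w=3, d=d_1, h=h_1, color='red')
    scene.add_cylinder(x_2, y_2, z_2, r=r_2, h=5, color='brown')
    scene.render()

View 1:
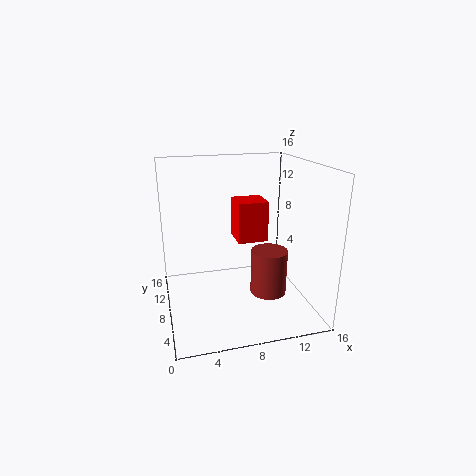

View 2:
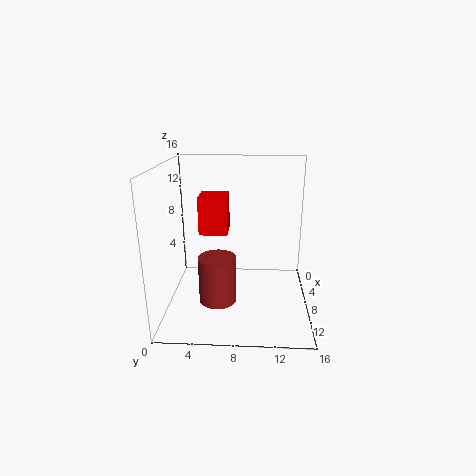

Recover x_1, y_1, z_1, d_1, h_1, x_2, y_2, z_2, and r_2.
x_1 = 7
y_1 = 4
z_1 = 9
d_1 = 3
h_1 = 4
x_2 = 11
y_2 = 6
z_2 = 2
r_2 = 2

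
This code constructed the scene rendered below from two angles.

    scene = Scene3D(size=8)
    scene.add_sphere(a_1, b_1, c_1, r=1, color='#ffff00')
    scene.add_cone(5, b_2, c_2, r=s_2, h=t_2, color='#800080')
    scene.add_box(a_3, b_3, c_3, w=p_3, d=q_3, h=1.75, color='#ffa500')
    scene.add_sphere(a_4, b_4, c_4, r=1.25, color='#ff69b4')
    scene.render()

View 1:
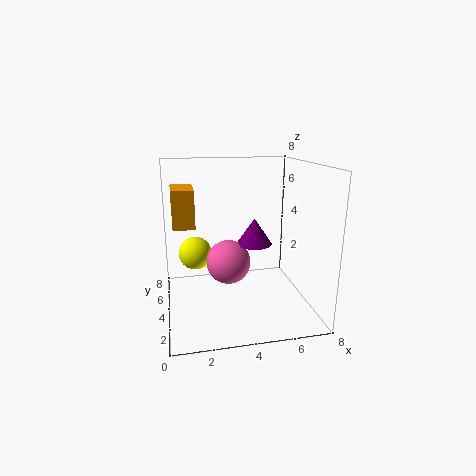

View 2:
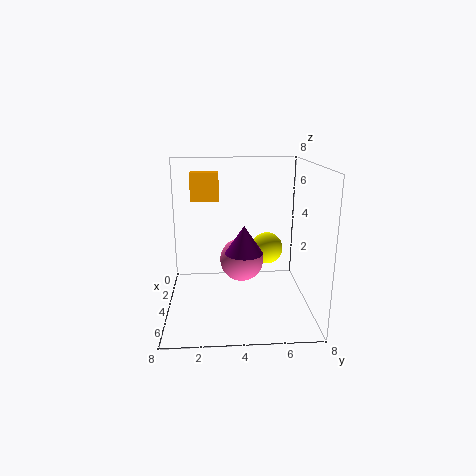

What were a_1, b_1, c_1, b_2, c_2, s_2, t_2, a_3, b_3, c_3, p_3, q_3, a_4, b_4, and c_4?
a_1 = 1.75, b_1 = 6, c_1 = 2.5, b_2 = 4.25, c_2 = 3.5, s_2 = 1, t_2 = 1.5, a_3 = 0.5, b_3 = 1.25, c_3 = 5.5, p_3 = 1, q_3 = 1.75, a_4 = 3.5, b_4 = 4.25, c_4 = 2.5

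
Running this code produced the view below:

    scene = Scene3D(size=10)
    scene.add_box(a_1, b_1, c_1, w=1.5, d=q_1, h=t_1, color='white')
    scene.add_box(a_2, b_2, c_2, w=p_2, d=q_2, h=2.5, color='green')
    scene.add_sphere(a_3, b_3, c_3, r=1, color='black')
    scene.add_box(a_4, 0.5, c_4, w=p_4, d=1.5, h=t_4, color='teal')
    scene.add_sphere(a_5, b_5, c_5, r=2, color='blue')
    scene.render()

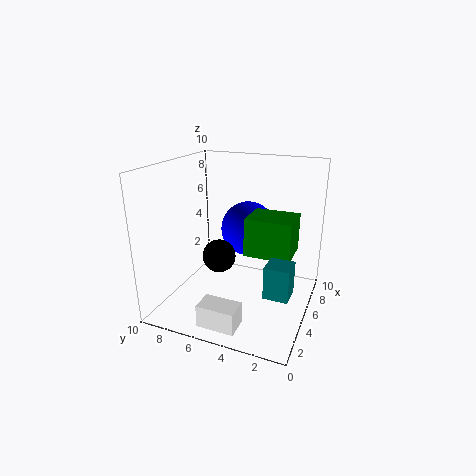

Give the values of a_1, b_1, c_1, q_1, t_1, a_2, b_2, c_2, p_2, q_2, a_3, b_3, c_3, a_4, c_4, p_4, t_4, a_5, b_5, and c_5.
a_1 = 0.5
b_1 = 3.5
c_1 = 0.5
q_1 = 2.5
t_1 = 1.5
a_2 = 3.5
b_2 = 1
c_2 = 4.5
p_2 = 2.5
q_2 = 3
a_3 = 2
b_3 = 5
c_3 = 5
a_4 = 1.5
c_4 = 3
p_4 = 1.5
t_4 = 2
a_5 = 7
b_5 = 5
c_5 = 5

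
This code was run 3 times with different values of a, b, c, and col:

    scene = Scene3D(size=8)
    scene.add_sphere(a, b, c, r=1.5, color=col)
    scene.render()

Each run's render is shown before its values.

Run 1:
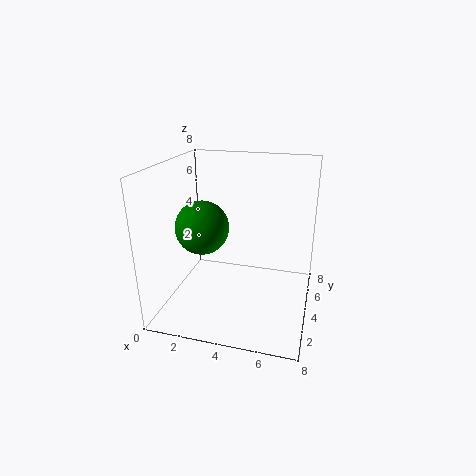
a = 2; b = 3.75; c = 4.5; col = 'green'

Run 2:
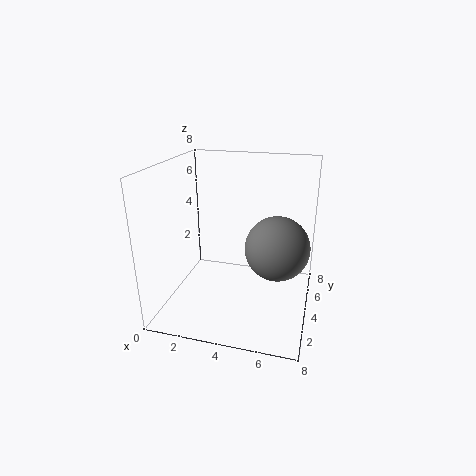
a = 6.5; b = 1.75; c = 4.75; col = 'gray'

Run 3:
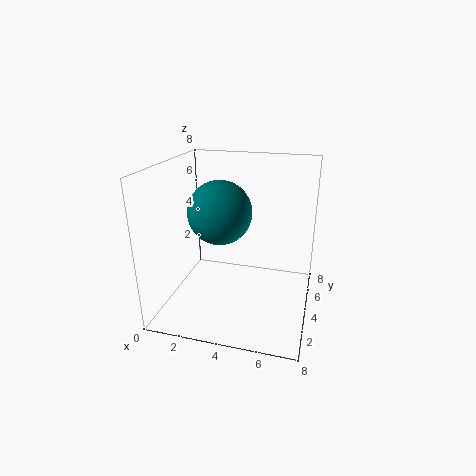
a = 3.75; b = 1.75; c = 6.25; col = 'teal'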